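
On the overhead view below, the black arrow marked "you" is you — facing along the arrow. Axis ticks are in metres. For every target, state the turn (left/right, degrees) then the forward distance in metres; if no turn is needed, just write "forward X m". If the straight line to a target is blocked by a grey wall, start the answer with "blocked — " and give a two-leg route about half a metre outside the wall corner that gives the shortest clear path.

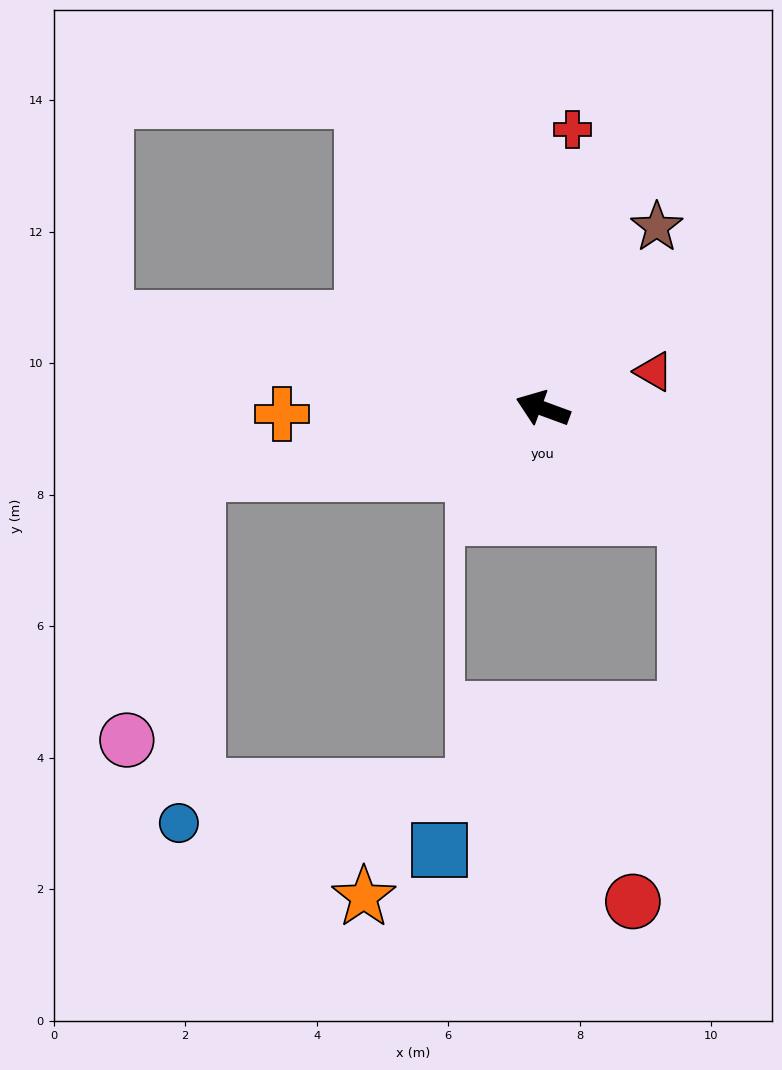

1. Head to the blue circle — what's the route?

blocked — turn left 31°, forward 5.4 m, then turn left 76°, forward 5.3 m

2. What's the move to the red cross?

turn right 76°, forward 4.3 m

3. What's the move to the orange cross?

turn left 21°, forward 4.0 m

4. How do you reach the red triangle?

turn right 141°, forward 1.8 m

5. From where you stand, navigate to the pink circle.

blocked — turn left 31°, forward 5.4 m, then turn left 64°, forward 4.2 m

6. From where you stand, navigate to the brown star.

turn right 102°, forward 3.3 m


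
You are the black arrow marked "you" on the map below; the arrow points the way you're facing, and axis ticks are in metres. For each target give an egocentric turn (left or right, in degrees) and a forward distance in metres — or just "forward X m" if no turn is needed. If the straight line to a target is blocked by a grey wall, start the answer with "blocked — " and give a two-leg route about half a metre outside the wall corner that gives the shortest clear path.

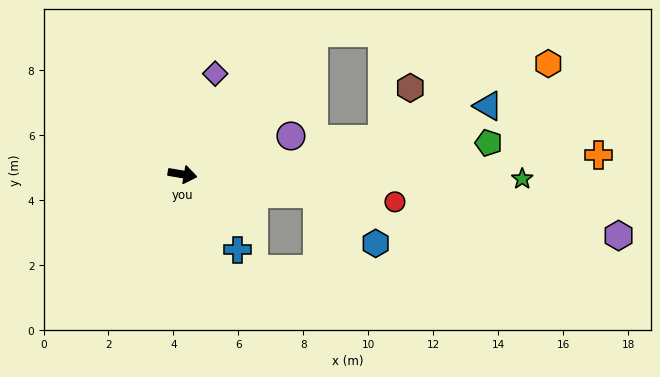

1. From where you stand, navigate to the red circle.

turn left 2°, forward 6.6 m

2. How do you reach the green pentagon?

turn left 16°, forward 9.5 m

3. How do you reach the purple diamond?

turn left 82°, forward 3.3 m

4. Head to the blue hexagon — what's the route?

blocked — forward 4.2 m, then turn right 30°, forward 2.4 m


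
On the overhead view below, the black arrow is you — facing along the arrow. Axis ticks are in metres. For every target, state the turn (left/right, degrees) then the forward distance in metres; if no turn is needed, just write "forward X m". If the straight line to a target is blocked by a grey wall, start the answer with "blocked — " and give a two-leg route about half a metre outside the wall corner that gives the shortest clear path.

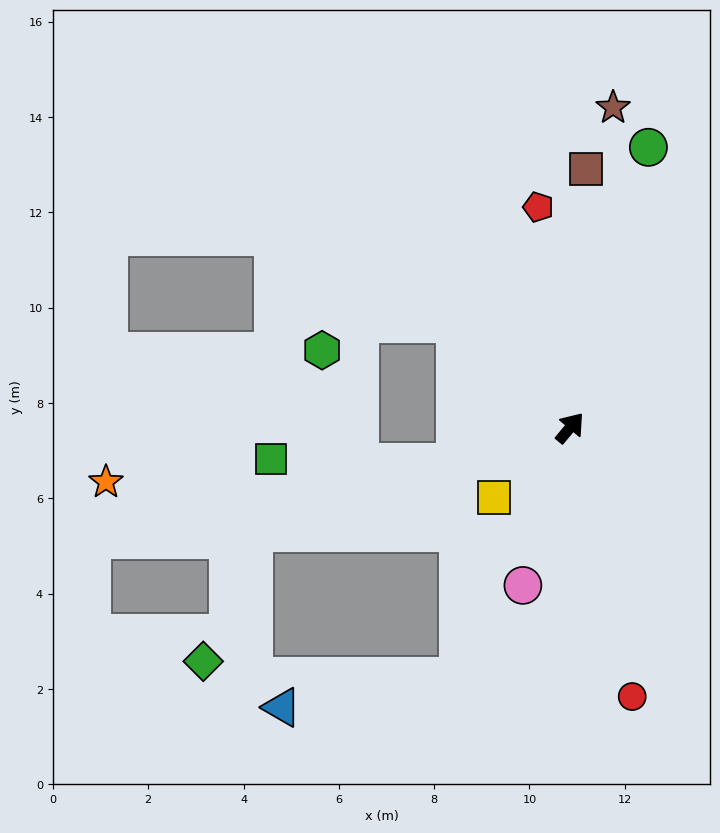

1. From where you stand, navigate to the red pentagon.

turn left 48°, forward 4.7 m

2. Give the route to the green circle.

turn left 24°, forward 6.1 m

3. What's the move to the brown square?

turn left 36°, forward 5.4 m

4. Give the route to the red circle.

turn right 127°, forward 5.8 m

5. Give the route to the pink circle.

turn right 157°, forward 3.5 m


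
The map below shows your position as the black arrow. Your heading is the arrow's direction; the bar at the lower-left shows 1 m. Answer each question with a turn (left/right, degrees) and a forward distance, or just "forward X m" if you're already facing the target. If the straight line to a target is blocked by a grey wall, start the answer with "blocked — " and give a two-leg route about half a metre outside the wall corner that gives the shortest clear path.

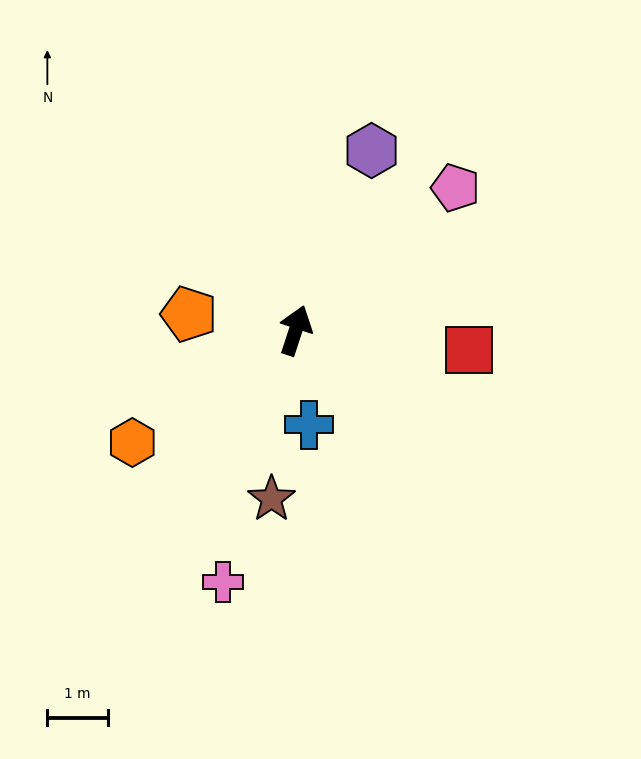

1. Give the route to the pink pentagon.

turn right 30°, forward 3.5 m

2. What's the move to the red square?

turn right 78°, forward 2.9 m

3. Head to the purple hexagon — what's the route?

turn right 5°, forward 3.2 m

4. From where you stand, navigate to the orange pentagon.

turn left 99°, forward 1.8 m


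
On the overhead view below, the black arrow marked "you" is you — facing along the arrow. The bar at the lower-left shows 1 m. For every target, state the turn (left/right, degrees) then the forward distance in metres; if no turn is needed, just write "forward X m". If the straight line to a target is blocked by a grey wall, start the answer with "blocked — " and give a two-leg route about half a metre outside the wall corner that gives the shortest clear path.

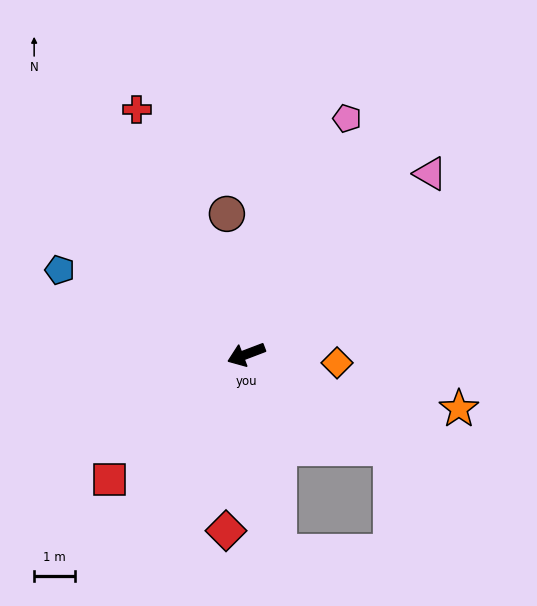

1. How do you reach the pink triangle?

turn right 156°, forward 6.2 m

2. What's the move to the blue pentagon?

turn right 45°, forward 5.0 m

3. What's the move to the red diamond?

turn left 63°, forward 4.3 m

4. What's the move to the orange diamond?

turn left 154°, forward 2.2 m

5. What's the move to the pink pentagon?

turn right 134°, forward 6.2 m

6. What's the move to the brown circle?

turn right 103°, forward 3.4 m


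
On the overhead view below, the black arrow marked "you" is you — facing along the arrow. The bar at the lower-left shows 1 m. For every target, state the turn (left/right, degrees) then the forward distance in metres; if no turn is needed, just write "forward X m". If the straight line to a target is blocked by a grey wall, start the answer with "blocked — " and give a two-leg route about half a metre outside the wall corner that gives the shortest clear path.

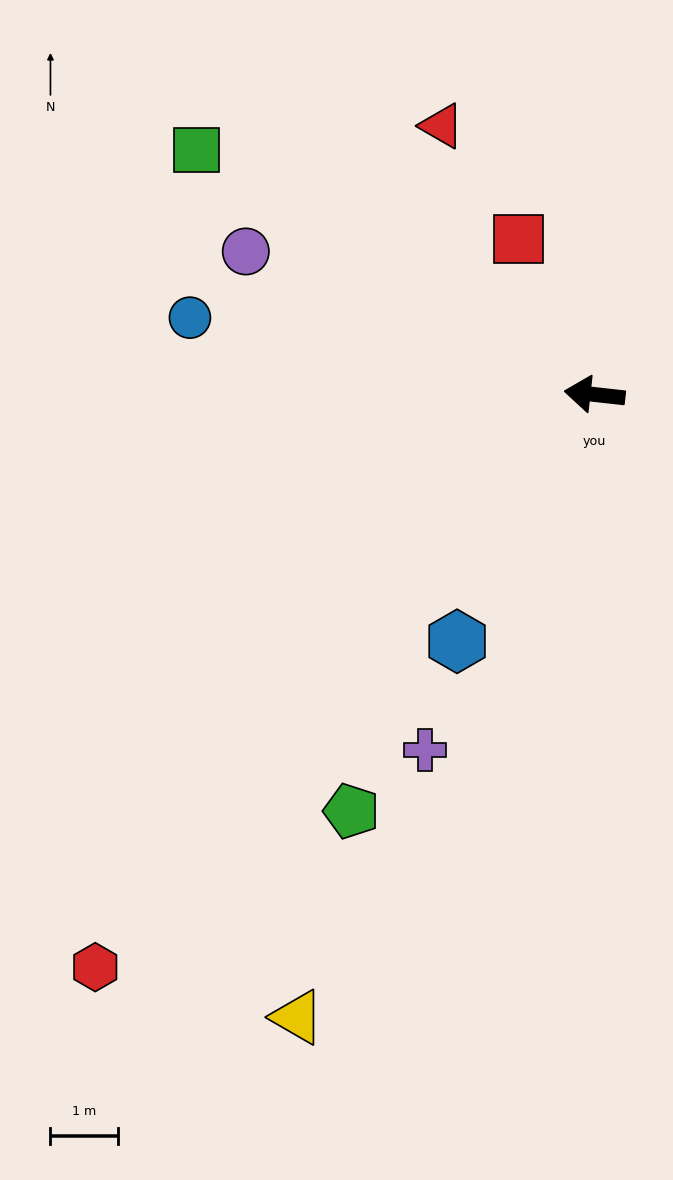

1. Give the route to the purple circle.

turn right 16°, forward 5.6 m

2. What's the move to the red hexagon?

turn left 55°, forward 11.3 m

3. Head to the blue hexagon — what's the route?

turn left 67°, forward 4.2 m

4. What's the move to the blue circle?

turn right 4°, forward 6.1 m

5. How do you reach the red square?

turn right 58°, forward 2.6 m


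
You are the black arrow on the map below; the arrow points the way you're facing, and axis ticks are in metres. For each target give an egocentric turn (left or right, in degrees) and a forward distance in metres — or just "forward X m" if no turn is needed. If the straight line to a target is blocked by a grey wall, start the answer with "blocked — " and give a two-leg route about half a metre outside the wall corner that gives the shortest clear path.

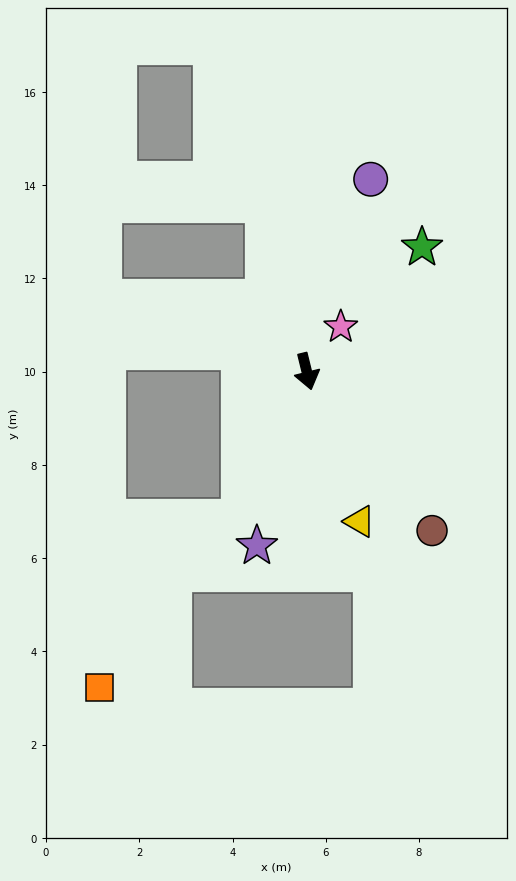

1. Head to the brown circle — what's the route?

turn left 24°, forward 4.3 m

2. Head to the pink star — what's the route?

turn left 129°, forward 1.2 m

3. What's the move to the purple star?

turn right 30°, forward 3.9 m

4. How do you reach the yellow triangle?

turn left 6°, forward 3.4 m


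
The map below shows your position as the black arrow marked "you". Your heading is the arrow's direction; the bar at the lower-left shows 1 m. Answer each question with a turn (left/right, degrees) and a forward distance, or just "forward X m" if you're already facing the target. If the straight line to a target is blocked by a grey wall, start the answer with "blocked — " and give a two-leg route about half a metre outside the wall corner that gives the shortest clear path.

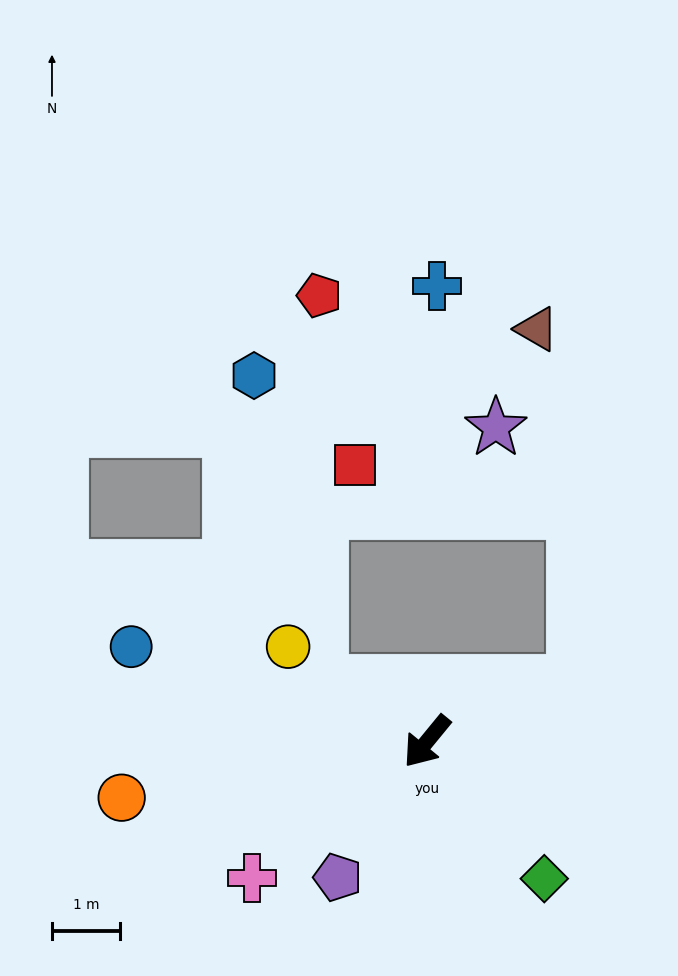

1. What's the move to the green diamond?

turn left 80°, forward 2.6 m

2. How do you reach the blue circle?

turn right 68°, forward 4.5 m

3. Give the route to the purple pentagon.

turn left 6°, forward 2.4 m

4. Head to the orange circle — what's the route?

turn right 40°, forward 4.5 m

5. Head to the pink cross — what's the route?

turn right 13°, forward 3.2 m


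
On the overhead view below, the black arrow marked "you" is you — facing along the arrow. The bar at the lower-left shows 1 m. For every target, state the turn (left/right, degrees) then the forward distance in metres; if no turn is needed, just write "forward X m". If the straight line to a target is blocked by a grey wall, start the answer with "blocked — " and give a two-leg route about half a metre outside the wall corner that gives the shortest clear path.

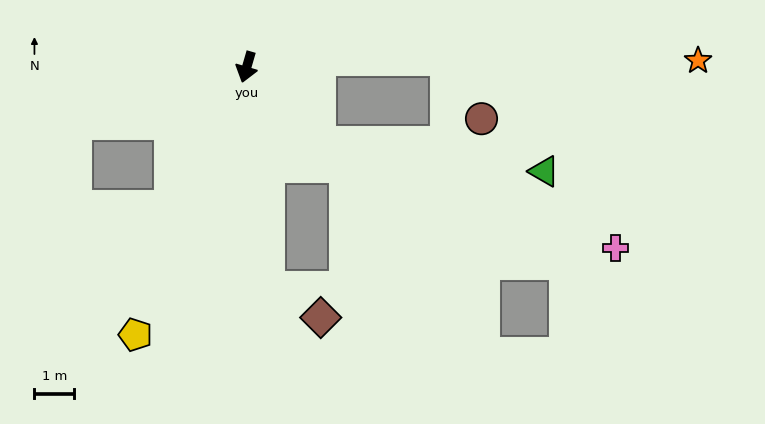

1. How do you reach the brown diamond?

blocked — turn left 22°, forward 5.6 m, then turn left 55°, forward 1.5 m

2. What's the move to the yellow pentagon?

turn right 6°, forward 7.3 m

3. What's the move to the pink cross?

blocked — turn left 60°, forward 2.6 m, then turn left 27°, forward 7.9 m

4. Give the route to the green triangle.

blocked — turn left 60°, forward 2.6 m, then turn left 39°, forward 5.7 m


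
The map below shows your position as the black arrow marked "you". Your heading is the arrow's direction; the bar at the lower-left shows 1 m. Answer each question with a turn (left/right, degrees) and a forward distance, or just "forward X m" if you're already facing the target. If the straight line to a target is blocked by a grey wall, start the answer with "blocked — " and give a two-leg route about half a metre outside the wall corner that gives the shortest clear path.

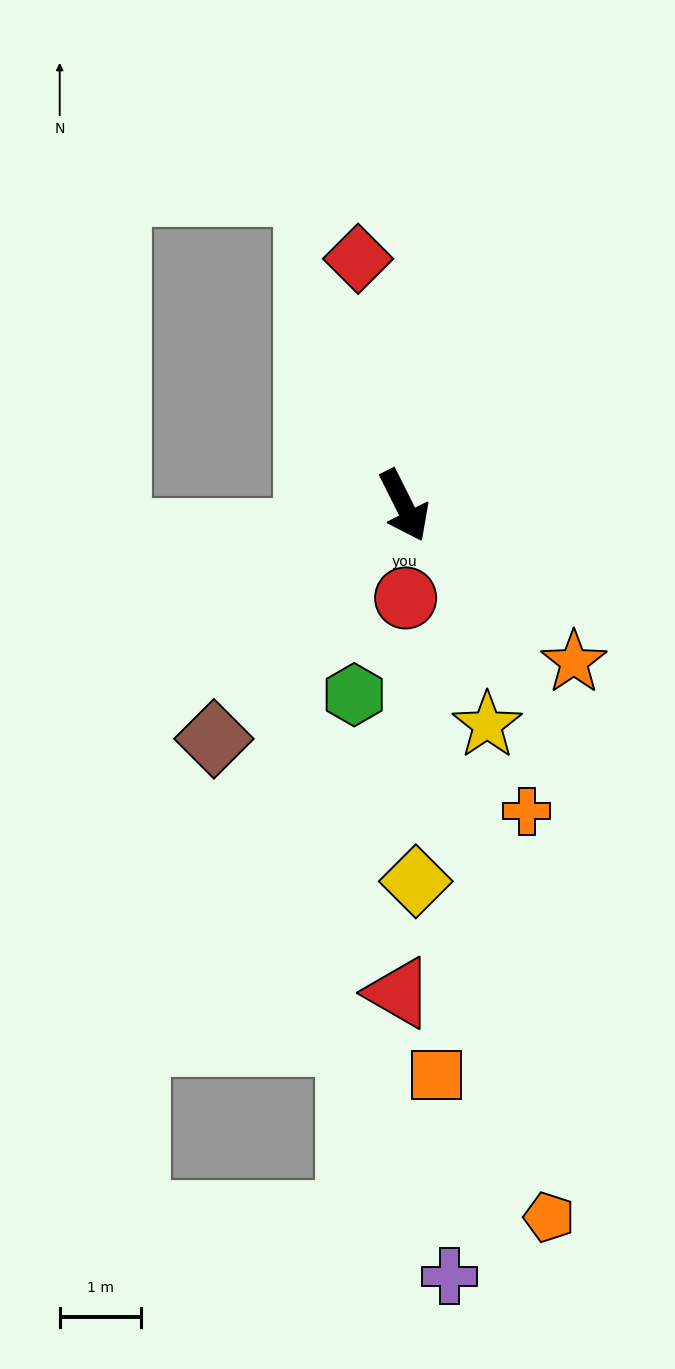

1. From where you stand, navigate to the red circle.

turn right 26°, forward 1.1 m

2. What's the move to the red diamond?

turn left 164°, forward 3.1 m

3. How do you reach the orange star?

turn left 21°, forward 2.9 m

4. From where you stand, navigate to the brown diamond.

turn right 66°, forward 3.7 m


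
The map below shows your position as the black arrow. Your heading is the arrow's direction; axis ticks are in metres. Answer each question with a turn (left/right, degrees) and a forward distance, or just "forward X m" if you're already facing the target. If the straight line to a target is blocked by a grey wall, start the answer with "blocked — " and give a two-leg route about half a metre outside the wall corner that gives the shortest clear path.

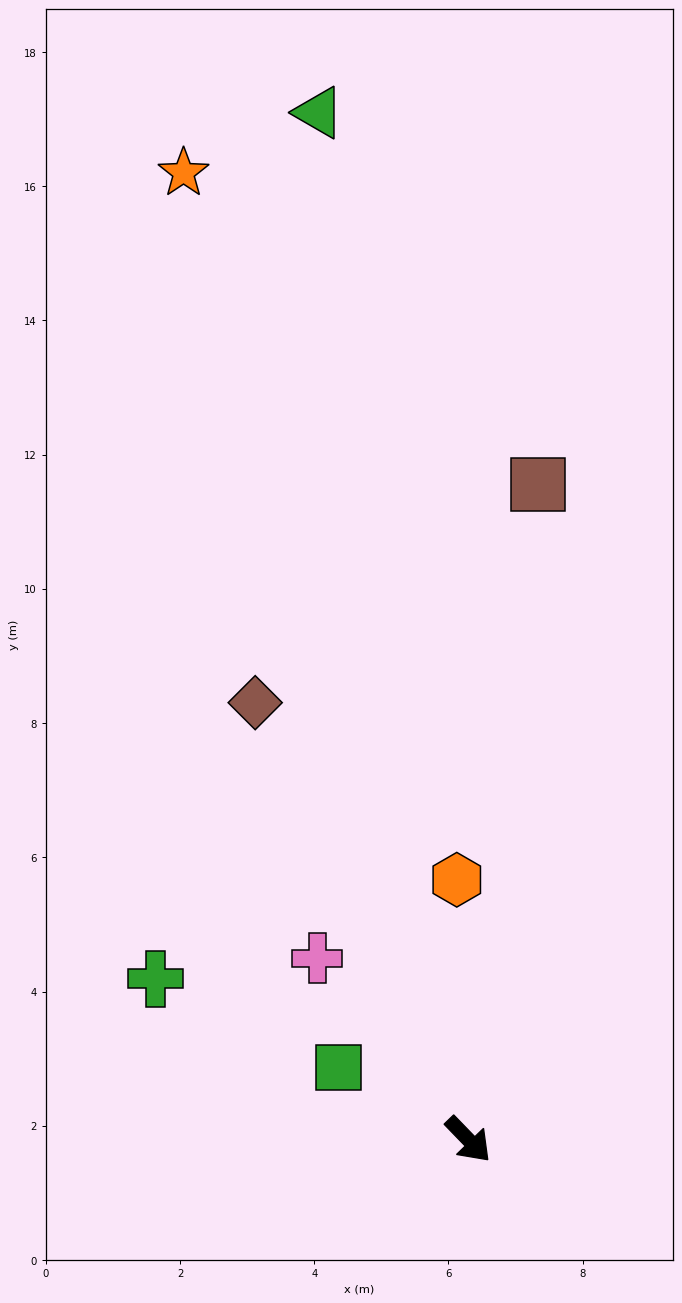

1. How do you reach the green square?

turn right 163°, forward 2.2 m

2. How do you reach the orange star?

turn left 152°, forward 15.0 m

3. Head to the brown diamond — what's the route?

turn left 162°, forward 7.2 m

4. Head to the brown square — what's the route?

turn left 130°, forward 9.8 m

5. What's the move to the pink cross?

turn left 176°, forward 3.5 m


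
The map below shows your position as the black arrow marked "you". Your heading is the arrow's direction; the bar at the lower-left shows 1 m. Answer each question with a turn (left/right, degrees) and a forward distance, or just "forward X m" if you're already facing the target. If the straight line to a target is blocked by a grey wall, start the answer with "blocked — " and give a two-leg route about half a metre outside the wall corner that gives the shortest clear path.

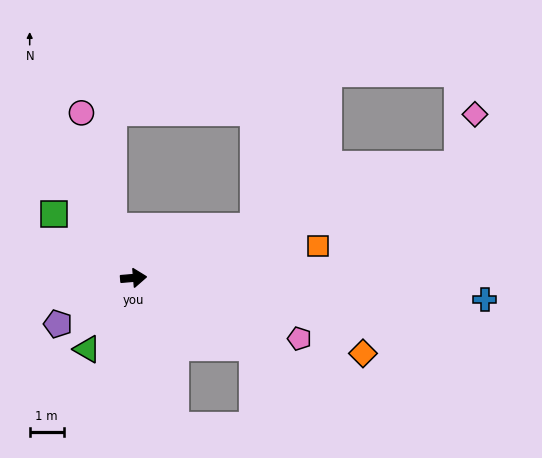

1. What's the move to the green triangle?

turn right 128°, forward 2.5 m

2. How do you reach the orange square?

turn left 5°, forward 5.5 m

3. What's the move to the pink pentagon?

turn right 25°, forward 5.2 m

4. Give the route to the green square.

turn left 136°, forward 3.0 m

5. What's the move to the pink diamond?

blocked — turn left 14°, forward 10.1 m, then turn left 53°, forward 1.6 m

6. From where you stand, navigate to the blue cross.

turn right 8°, forward 10.3 m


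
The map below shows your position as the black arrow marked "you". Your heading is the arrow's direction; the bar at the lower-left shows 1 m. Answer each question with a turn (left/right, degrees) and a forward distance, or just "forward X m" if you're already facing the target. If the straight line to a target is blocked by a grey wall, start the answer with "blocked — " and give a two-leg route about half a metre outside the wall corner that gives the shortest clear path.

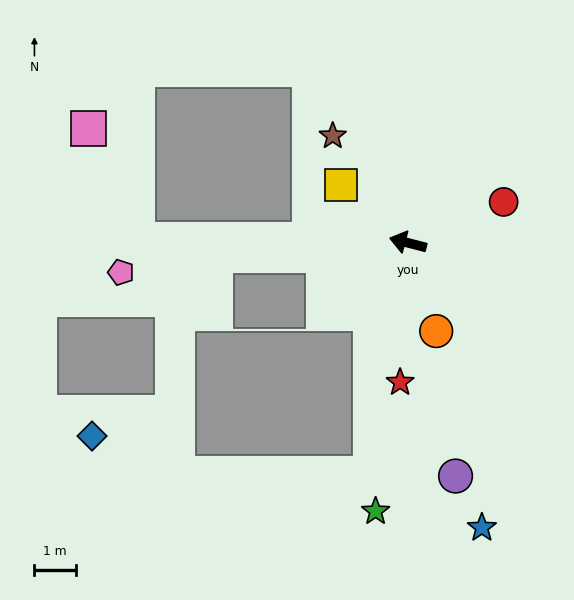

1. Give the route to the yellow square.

turn right 26°, forward 2.2 m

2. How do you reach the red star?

turn left 101°, forward 3.4 m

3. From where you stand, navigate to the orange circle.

turn left 122°, forward 2.3 m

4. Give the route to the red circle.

turn right 142°, forward 2.5 m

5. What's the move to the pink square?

blocked — turn left 14°, forward 6.6 m, then turn right 66°, forward 2.9 m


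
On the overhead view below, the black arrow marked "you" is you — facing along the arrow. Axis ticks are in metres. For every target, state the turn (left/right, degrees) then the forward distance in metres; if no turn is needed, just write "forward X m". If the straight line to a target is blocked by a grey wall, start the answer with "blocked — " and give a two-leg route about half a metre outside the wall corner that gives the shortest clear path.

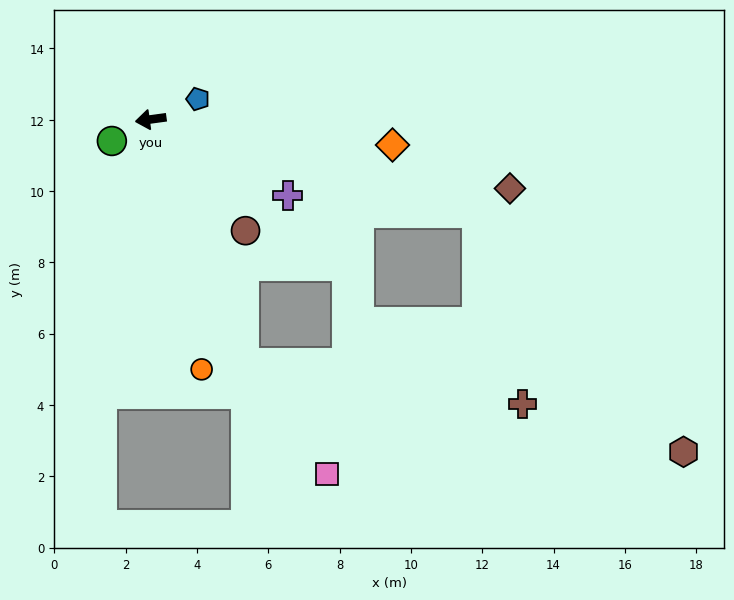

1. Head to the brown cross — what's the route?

blocked — turn left 156°, forward 9.5 m, then turn right 60°, forward 5.5 m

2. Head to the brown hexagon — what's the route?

blocked — turn left 156°, forward 9.5 m, then turn right 33°, forward 8.8 m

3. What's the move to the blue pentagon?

turn right 164°, forward 1.4 m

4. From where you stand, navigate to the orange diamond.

turn left 166°, forward 6.8 m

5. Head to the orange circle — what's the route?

turn left 94°, forward 7.2 m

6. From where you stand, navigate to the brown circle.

turn left 123°, forward 4.1 m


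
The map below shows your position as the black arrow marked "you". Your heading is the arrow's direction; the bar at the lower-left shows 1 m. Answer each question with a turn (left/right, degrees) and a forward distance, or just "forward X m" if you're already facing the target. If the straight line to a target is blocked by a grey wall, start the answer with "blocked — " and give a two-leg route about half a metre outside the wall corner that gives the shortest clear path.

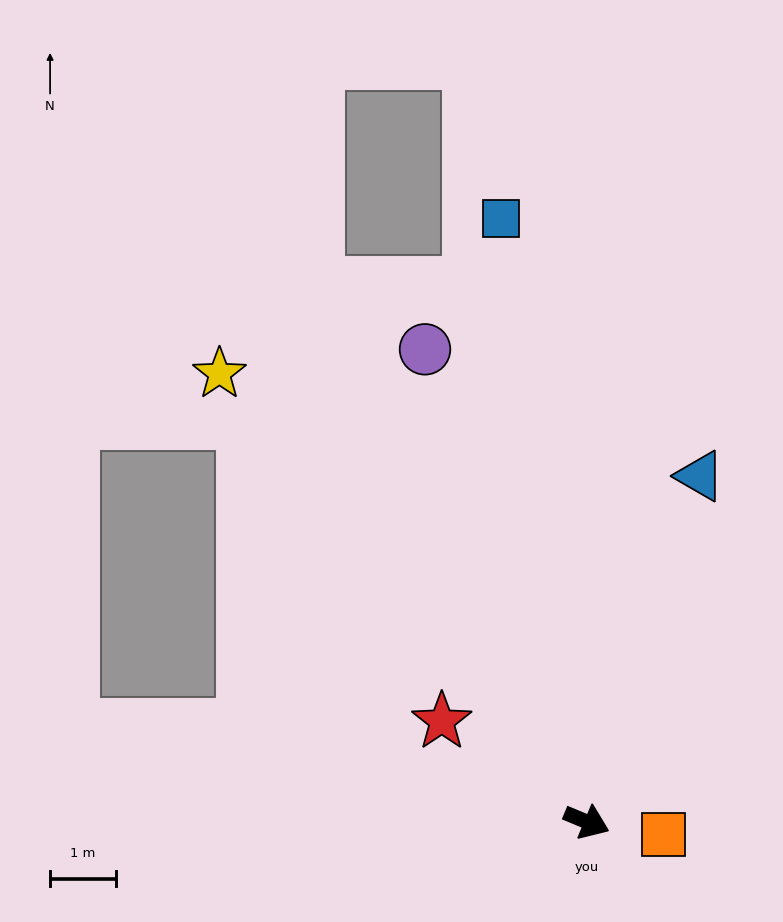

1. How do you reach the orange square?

turn left 13°, forward 1.2 m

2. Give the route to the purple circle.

turn left 131°, forward 7.6 m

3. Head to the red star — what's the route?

turn left 168°, forward 2.7 m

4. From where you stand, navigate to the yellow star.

turn left 152°, forward 8.8 m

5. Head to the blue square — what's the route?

turn left 121°, forward 9.2 m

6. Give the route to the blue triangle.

turn left 94°, forward 5.5 m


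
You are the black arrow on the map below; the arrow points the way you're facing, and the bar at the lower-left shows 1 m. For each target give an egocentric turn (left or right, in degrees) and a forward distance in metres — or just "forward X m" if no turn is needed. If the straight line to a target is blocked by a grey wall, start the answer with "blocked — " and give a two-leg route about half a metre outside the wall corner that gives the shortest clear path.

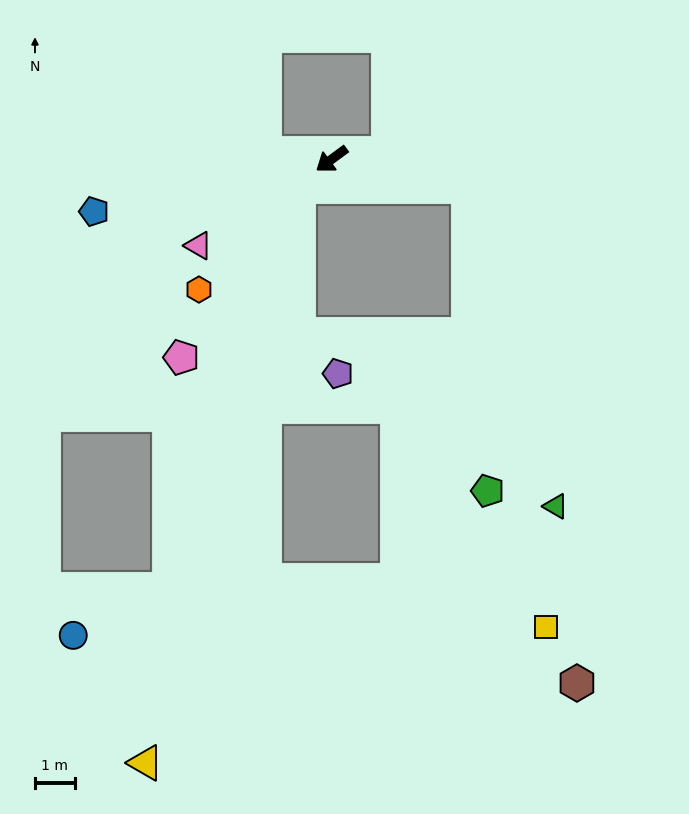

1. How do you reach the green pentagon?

blocked — turn left 132°, forward 3.5 m, then turn right 75°, forward 7.7 m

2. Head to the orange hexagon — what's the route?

turn left 8°, forward 4.7 m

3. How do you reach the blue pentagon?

turn right 24°, forward 6.1 m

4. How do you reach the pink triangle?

turn right 3°, forward 4.0 m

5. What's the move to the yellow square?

blocked — turn left 132°, forward 3.5 m, then turn right 68°, forward 11.3 m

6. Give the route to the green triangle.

blocked — turn left 132°, forward 3.5 m, then turn right 63°, forward 8.3 m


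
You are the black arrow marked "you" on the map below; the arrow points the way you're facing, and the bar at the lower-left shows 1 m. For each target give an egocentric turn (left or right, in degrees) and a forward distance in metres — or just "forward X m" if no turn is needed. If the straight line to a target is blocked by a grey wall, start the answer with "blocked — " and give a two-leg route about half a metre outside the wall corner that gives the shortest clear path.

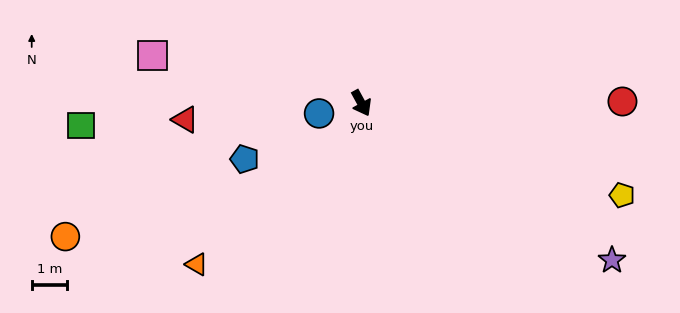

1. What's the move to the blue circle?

turn right 105°, forward 1.2 m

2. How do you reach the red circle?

turn left 62°, forward 7.4 m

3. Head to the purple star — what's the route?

turn left 29°, forward 8.4 m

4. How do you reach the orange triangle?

turn right 74°, forward 6.5 m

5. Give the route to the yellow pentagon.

turn left 42°, forward 7.8 m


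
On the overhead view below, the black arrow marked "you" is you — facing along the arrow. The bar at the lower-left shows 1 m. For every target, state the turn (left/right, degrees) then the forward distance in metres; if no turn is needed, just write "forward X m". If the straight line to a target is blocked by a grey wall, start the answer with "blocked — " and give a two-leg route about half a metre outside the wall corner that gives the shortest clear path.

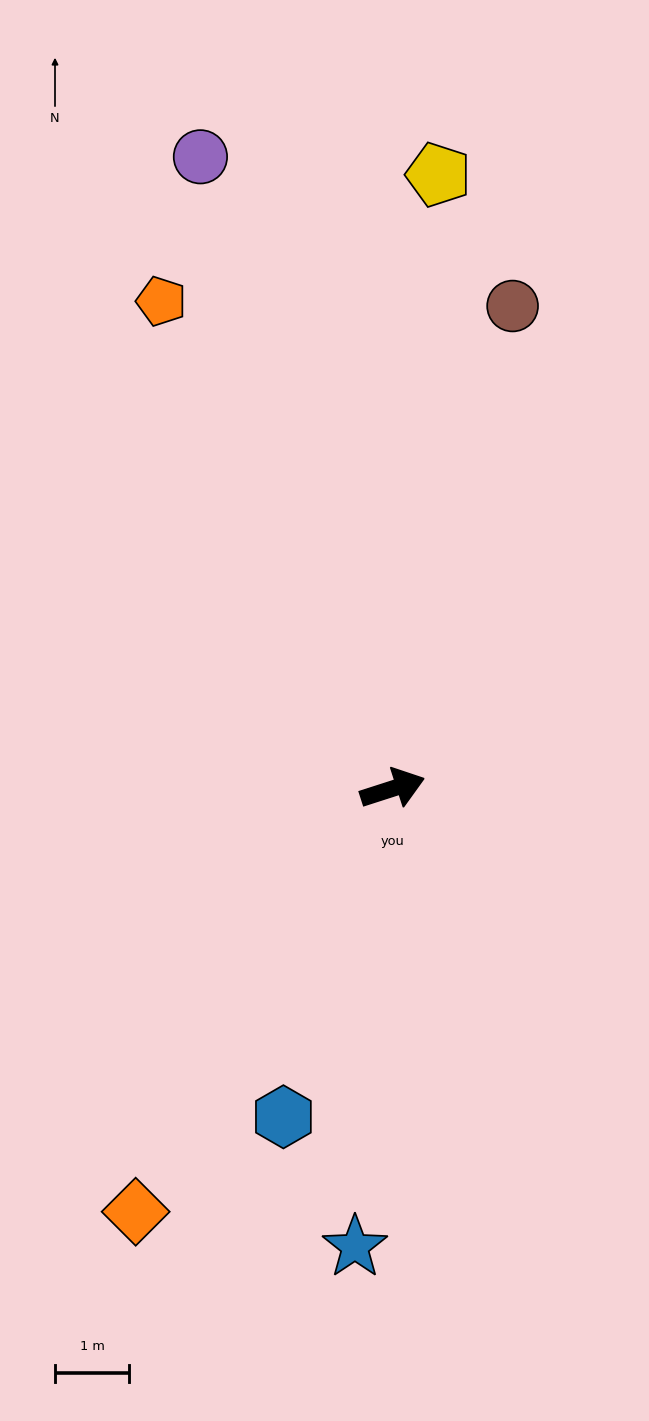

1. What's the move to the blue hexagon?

turn right 126°, forward 4.6 m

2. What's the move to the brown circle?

turn left 58°, forward 6.7 m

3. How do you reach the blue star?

turn right 113°, forward 6.2 m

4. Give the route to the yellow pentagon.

turn left 68°, forward 8.3 m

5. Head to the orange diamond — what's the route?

turn right 139°, forward 6.6 m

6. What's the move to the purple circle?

turn left 89°, forward 8.9 m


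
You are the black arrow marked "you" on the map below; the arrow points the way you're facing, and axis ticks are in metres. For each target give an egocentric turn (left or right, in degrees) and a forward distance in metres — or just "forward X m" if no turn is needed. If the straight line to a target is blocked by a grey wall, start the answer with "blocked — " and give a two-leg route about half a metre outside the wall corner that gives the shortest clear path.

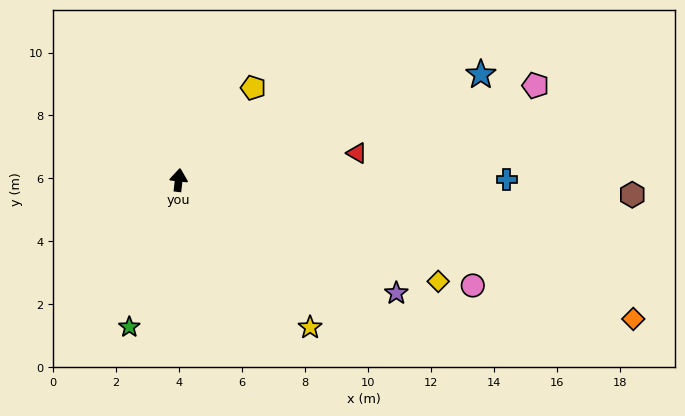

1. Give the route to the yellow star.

turn right 132°, forward 6.3 m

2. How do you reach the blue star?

turn right 64°, forward 10.2 m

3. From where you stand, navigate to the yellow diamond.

turn right 105°, forward 8.9 m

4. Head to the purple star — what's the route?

turn right 111°, forward 7.8 m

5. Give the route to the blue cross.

turn right 83°, forward 10.4 m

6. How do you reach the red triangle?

turn right 75°, forward 5.7 m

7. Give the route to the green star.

turn left 168°, forward 4.9 m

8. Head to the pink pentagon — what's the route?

turn right 69°, forward 11.7 m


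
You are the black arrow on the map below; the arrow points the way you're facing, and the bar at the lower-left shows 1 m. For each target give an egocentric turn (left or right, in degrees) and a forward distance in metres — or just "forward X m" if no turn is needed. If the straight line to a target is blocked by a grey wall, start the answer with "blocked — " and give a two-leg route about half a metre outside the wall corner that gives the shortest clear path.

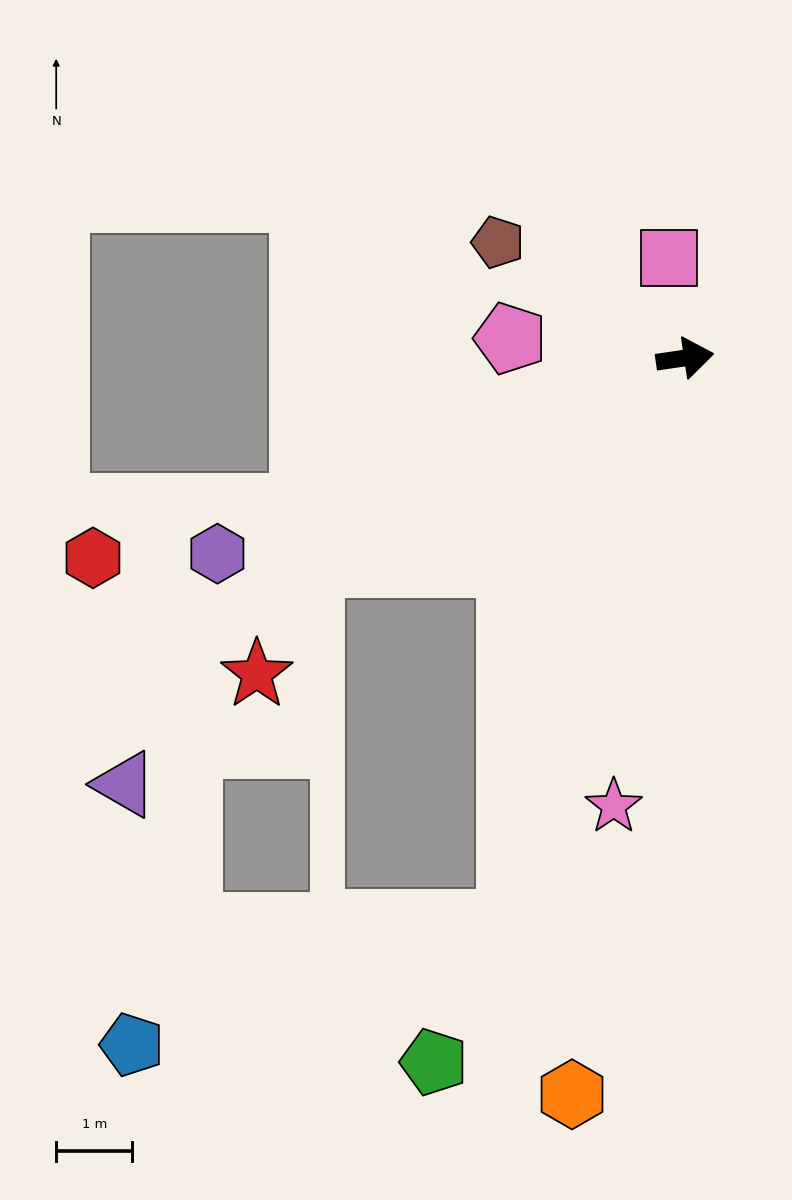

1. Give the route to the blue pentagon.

blocked — turn right 116°, forward 7.8 m, then turn right 54°, forward 5.2 m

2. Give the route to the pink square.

turn left 91°, forward 1.3 m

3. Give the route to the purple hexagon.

turn right 166°, forward 6.7 m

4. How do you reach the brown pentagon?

turn left 140°, forward 2.9 m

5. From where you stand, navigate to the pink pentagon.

turn left 165°, forward 2.3 m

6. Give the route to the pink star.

turn right 107°, forward 6.0 m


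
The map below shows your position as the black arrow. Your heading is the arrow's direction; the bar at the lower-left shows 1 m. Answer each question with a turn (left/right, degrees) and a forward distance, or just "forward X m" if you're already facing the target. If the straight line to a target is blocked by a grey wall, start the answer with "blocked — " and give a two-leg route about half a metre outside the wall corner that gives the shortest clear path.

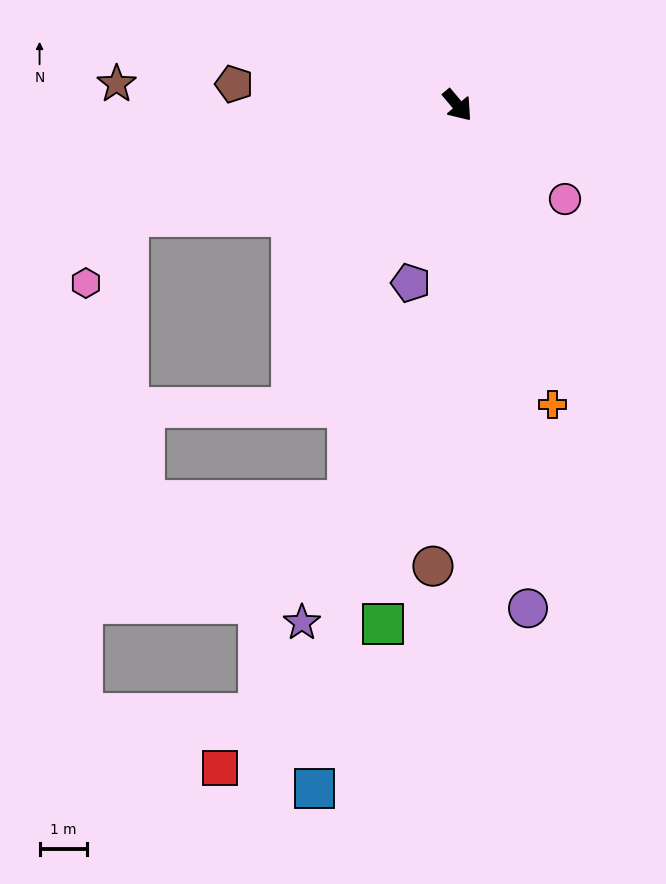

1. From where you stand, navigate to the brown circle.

turn right 43°, forward 9.7 m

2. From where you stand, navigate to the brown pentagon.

turn right 135°, forward 4.7 m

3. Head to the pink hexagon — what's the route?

blocked — turn right 111°, forward 7.3 m, then turn left 38°, forward 1.6 m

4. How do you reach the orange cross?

turn right 22°, forward 6.6 m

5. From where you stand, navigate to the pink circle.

turn left 9°, forward 3.0 m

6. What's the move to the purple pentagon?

turn right 55°, forward 3.9 m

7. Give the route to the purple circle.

turn right 32°, forward 10.7 m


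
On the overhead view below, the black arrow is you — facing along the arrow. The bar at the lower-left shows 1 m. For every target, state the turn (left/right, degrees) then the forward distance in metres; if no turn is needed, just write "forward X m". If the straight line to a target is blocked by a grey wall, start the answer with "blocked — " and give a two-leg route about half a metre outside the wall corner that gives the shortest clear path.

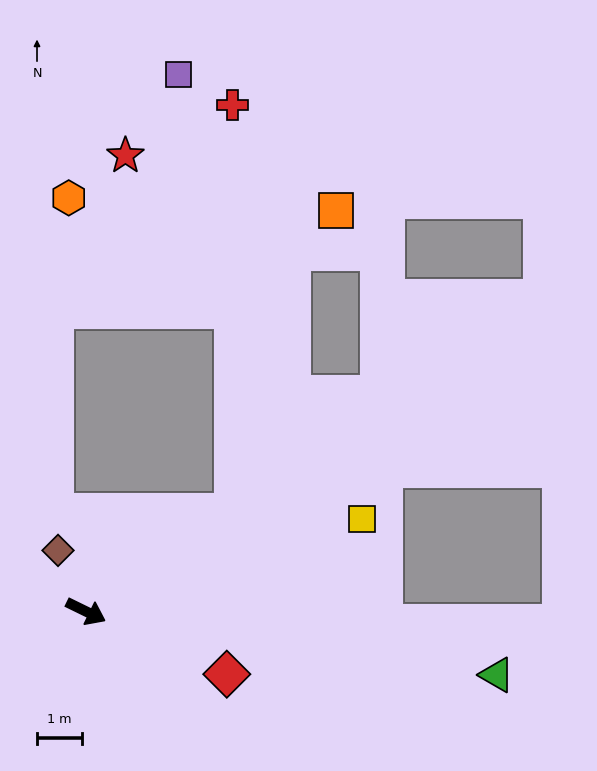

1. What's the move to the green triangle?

turn left 17°, forward 9.3 m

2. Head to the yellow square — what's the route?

turn left 44°, forward 6.5 m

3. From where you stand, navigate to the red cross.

blocked — turn left 60°, forward 4.0 m, then turn left 56°, forward 9.1 m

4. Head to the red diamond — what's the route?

turn left 2°, forward 3.4 m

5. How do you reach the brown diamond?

turn left 141°, forward 1.5 m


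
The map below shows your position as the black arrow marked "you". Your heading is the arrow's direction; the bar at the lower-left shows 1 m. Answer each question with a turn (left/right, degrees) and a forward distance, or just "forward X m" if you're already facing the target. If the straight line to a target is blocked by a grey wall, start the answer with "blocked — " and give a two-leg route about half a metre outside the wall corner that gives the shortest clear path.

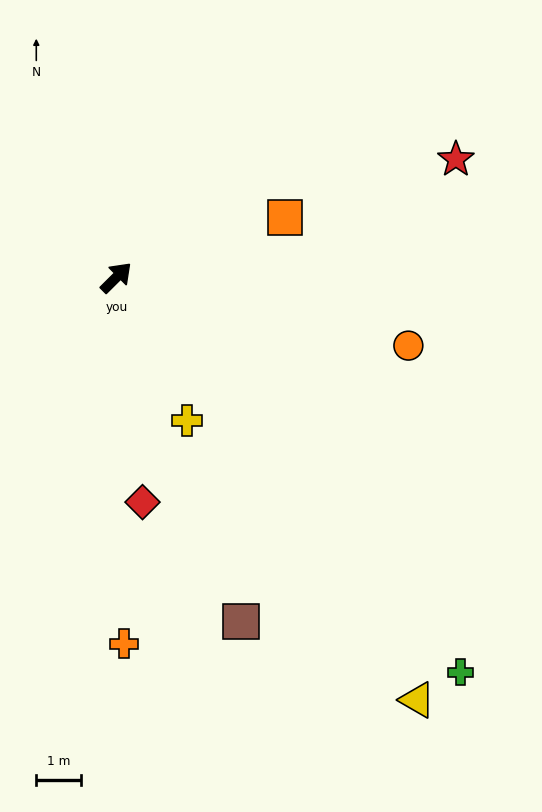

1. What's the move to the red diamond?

turn right 128°, forward 5.1 m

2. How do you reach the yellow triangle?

turn right 99°, forward 11.7 m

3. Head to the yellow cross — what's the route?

turn right 108°, forward 3.6 m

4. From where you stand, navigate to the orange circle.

turn right 58°, forward 6.8 m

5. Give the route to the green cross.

turn right 94°, forward 11.8 m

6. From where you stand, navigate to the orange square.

turn right 25°, forward 4.0 m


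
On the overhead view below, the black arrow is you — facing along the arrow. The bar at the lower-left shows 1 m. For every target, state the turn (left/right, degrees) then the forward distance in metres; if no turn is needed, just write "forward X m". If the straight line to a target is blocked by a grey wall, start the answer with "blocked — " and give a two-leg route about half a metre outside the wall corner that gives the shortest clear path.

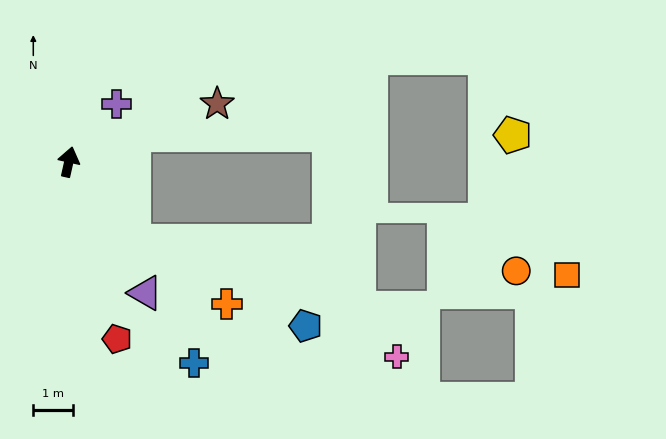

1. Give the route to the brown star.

turn right 56°, forward 4.0 m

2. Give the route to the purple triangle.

turn right 137°, forward 3.8 m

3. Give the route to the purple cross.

turn right 27°, forward 1.9 m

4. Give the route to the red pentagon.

turn right 152°, forward 4.6 m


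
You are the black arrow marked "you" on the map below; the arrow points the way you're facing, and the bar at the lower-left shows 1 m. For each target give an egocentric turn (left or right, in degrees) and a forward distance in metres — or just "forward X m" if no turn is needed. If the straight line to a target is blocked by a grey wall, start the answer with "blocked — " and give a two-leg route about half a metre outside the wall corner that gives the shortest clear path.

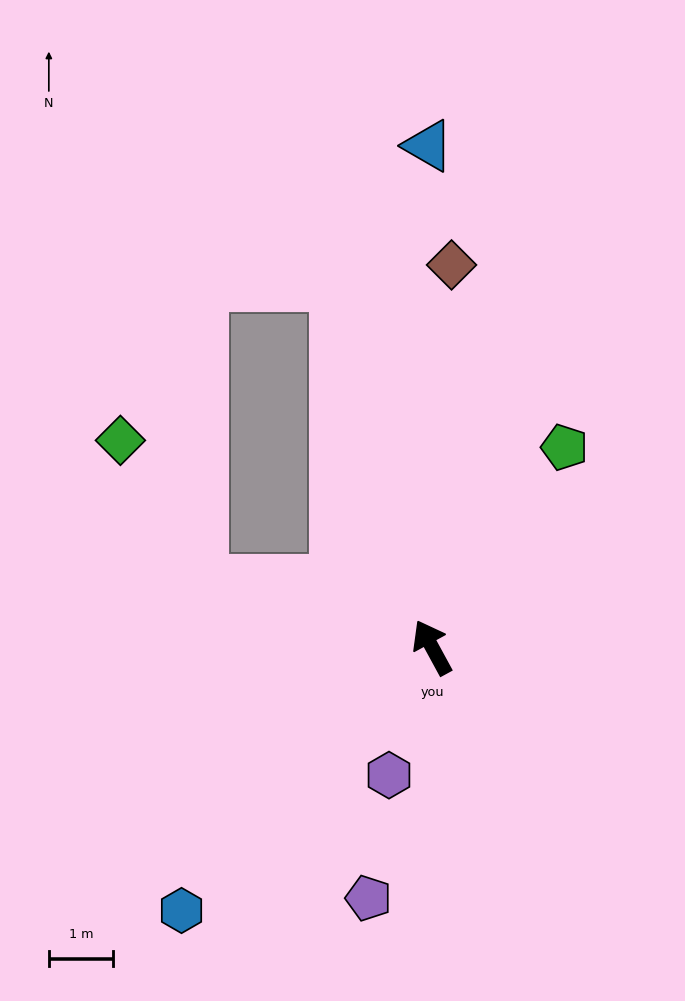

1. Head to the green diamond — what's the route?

blocked — turn left 46°, forward 3.7 m, then turn right 45°, forward 2.5 m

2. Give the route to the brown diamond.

turn right 31°, forward 5.9 m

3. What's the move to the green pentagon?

turn right 62°, forward 3.7 m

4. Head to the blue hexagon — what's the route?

turn left 108°, forward 5.6 m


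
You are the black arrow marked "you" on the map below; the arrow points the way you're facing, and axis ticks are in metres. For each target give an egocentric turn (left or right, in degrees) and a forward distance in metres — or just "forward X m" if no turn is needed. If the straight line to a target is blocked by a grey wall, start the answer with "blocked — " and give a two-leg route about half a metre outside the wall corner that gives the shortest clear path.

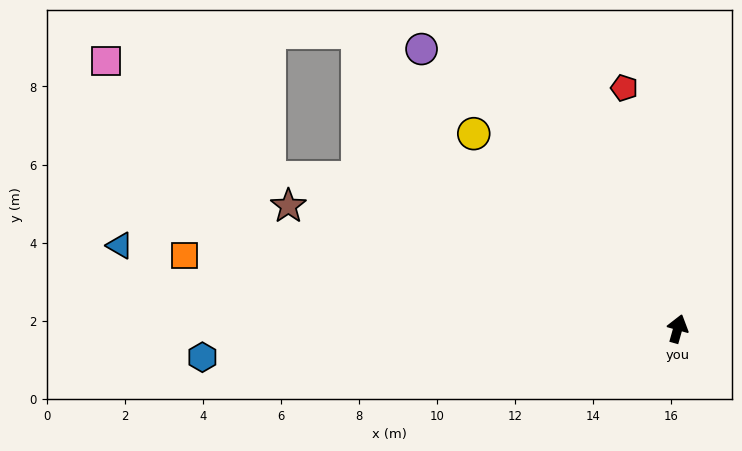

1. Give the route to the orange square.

turn left 97°, forward 12.8 m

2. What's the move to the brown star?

turn left 88°, forward 10.5 m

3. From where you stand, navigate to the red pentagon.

turn left 28°, forward 6.3 m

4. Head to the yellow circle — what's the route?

turn left 62°, forward 7.2 m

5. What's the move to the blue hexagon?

turn left 109°, forward 12.2 m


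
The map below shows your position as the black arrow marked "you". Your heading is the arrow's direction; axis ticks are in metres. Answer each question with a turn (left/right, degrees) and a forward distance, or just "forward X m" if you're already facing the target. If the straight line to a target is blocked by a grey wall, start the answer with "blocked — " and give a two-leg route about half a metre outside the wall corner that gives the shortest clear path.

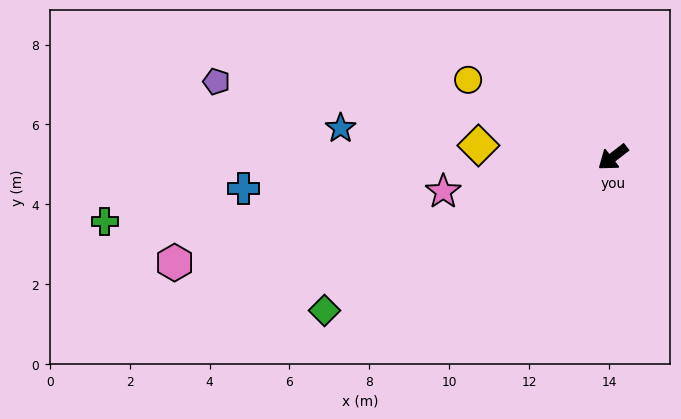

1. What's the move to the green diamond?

turn right 10°, forward 8.2 m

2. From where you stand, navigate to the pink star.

turn right 26°, forward 4.3 m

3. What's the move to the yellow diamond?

turn right 43°, forward 3.4 m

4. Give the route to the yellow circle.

turn right 66°, forward 4.1 m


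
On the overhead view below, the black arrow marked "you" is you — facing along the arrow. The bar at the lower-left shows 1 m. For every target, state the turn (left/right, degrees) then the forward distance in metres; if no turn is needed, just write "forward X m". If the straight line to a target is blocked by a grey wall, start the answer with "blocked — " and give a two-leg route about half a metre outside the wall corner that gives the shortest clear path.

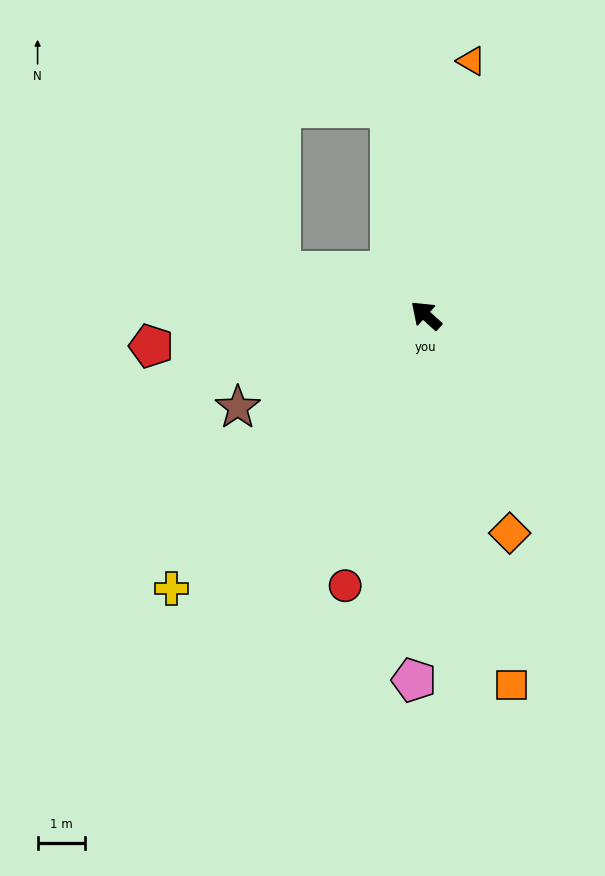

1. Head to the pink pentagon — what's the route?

turn left 130°, forward 7.8 m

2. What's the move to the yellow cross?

turn left 89°, forward 8.0 m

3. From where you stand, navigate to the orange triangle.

turn right 58°, forward 5.5 m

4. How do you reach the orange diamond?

turn left 153°, forward 5.0 m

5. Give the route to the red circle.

turn left 115°, forward 6.0 m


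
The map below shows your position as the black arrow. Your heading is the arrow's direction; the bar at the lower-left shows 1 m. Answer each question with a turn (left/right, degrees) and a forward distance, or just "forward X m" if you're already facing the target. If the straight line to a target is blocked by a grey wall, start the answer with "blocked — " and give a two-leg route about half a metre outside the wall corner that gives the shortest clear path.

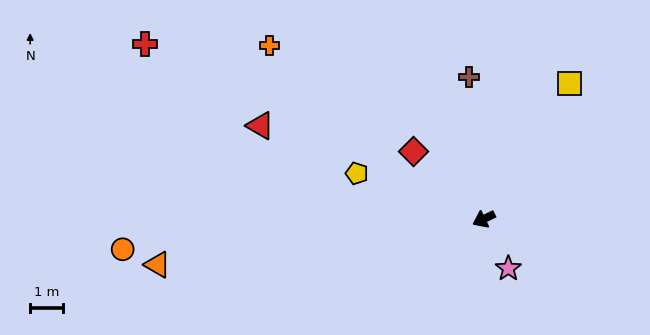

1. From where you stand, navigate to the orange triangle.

turn right 18°, forward 10.0 m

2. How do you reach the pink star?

turn left 91°, forward 1.7 m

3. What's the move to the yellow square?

turn right 148°, forward 4.9 m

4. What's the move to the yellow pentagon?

turn right 46°, forward 4.1 m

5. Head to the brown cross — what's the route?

turn right 110°, forward 4.4 m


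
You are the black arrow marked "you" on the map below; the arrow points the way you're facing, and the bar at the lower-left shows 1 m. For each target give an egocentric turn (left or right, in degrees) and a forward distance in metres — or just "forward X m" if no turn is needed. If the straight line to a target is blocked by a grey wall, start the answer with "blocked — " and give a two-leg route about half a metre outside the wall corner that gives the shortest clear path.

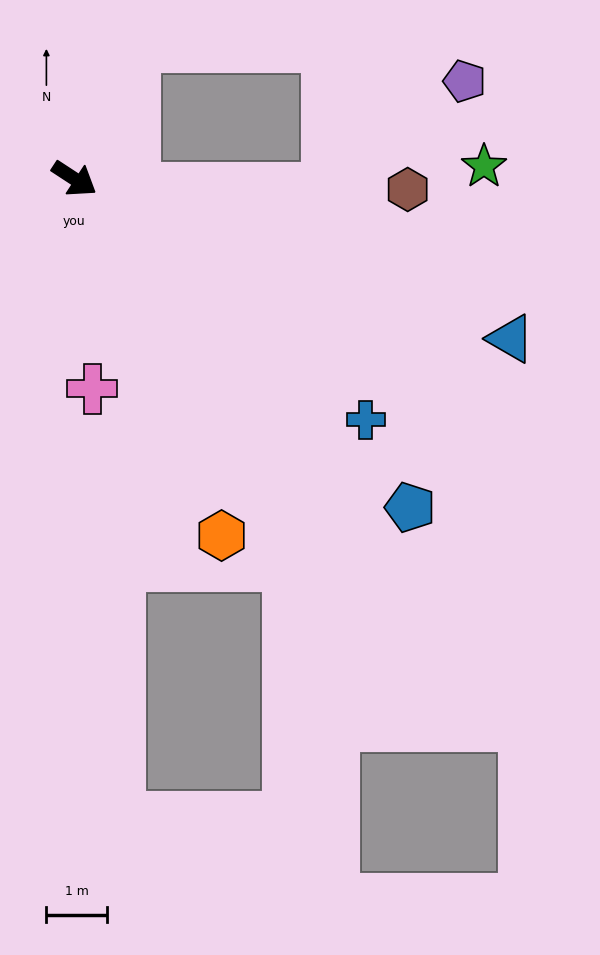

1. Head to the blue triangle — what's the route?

turn left 13°, forward 7.6 m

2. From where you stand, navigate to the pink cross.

turn right 52°, forward 3.5 m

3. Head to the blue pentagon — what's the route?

turn right 11°, forward 7.7 m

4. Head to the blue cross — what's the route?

turn right 6°, forward 6.2 m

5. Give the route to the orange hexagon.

turn right 34°, forward 6.4 m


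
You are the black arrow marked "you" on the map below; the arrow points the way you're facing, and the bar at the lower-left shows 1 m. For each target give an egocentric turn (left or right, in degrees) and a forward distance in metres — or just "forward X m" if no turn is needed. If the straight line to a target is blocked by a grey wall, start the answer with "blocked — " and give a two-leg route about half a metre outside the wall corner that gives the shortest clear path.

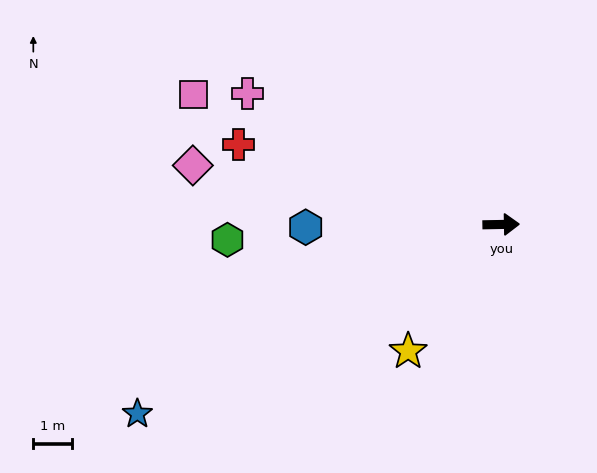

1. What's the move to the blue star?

turn right 154°, forward 10.7 m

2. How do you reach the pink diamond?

turn left 168°, forward 8.2 m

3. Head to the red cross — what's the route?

turn left 162°, forward 7.2 m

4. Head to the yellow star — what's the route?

turn right 127°, forward 4.1 m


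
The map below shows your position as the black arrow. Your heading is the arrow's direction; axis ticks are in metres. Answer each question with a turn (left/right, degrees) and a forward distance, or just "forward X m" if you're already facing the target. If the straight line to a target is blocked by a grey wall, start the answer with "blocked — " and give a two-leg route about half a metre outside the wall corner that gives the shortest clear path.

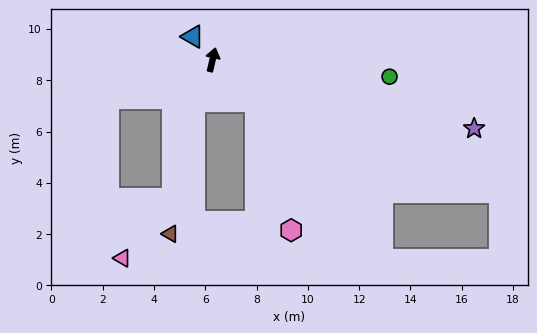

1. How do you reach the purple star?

turn right 92°, forward 10.5 m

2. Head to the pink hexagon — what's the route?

blocked — turn right 121°, forward 2.3 m, then turn right 30°, forward 5.2 m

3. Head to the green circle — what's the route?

turn right 82°, forward 6.9 m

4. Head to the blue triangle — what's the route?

turn left 54°, forward 1.2 m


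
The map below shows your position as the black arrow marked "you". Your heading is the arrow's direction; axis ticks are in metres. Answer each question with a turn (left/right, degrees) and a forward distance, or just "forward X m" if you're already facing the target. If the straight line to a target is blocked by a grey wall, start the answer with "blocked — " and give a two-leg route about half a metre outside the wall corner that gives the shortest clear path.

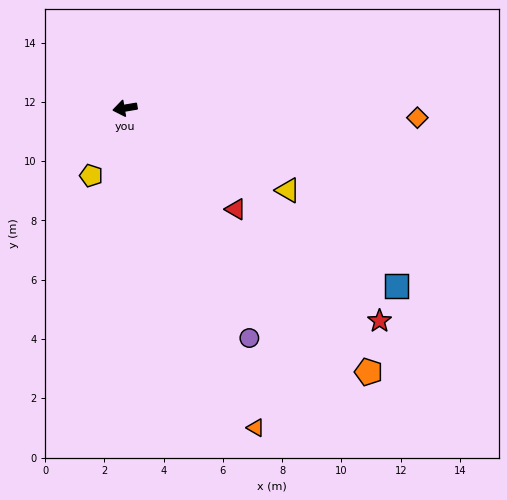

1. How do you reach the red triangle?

turn left 128°, forward 5.1 m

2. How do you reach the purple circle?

turn left 109°, forward 8.8 m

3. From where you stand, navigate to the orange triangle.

turn left 103°, forward 11.7 m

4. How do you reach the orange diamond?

turn left 168°, forward 9.9 m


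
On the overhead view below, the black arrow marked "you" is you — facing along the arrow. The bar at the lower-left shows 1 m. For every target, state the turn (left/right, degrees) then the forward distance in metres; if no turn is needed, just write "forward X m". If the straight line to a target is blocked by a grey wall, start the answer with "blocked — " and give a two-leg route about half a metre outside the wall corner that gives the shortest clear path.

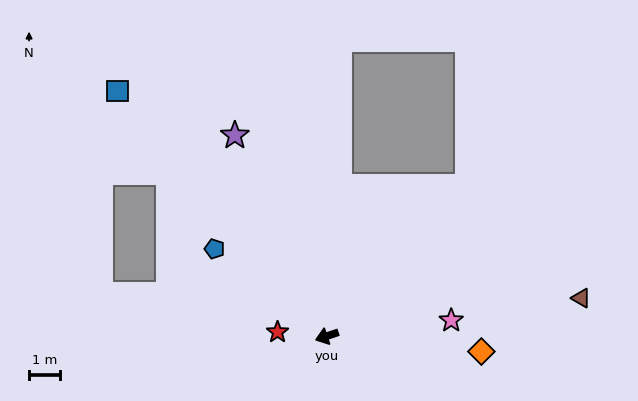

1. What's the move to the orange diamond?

turn left 156°, forward 5.0 m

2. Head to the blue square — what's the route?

turn right 68°, forward 10.4 m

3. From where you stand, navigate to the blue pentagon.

turn right 56°, forward 4.6 m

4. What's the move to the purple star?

turn right 84°, forward 7.1 m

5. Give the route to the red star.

turn right 23°, forward 1.6 m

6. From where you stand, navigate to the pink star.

turn left 169°, forward 4.1 m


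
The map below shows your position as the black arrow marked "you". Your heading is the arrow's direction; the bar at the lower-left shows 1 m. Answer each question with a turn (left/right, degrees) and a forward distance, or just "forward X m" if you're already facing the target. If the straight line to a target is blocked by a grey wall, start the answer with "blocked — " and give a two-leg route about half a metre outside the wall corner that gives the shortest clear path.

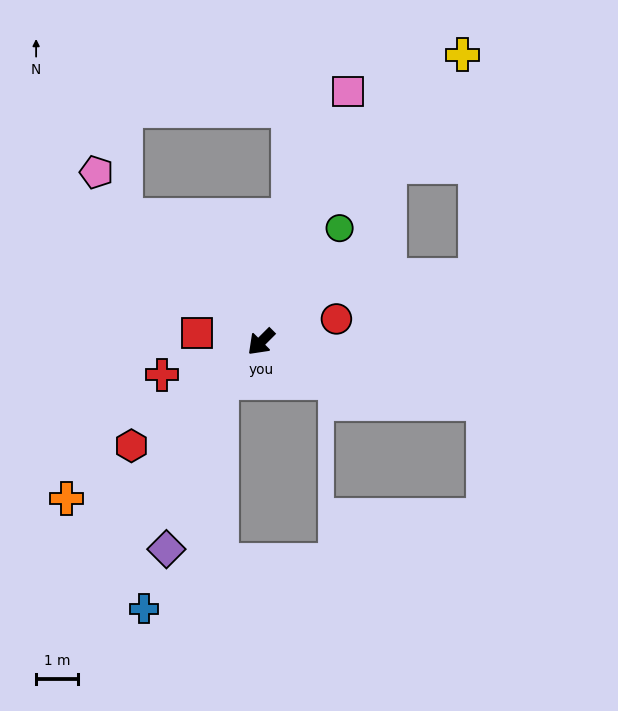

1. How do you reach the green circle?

turn right 170°, forward 3.3 m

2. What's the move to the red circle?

turn left 152°, forward 1.9 m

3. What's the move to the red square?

turn right 53°, forward 1.5 m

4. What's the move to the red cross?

turn right 27°, forward 2.5 m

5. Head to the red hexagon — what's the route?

turn right 6°, forward 4.0 m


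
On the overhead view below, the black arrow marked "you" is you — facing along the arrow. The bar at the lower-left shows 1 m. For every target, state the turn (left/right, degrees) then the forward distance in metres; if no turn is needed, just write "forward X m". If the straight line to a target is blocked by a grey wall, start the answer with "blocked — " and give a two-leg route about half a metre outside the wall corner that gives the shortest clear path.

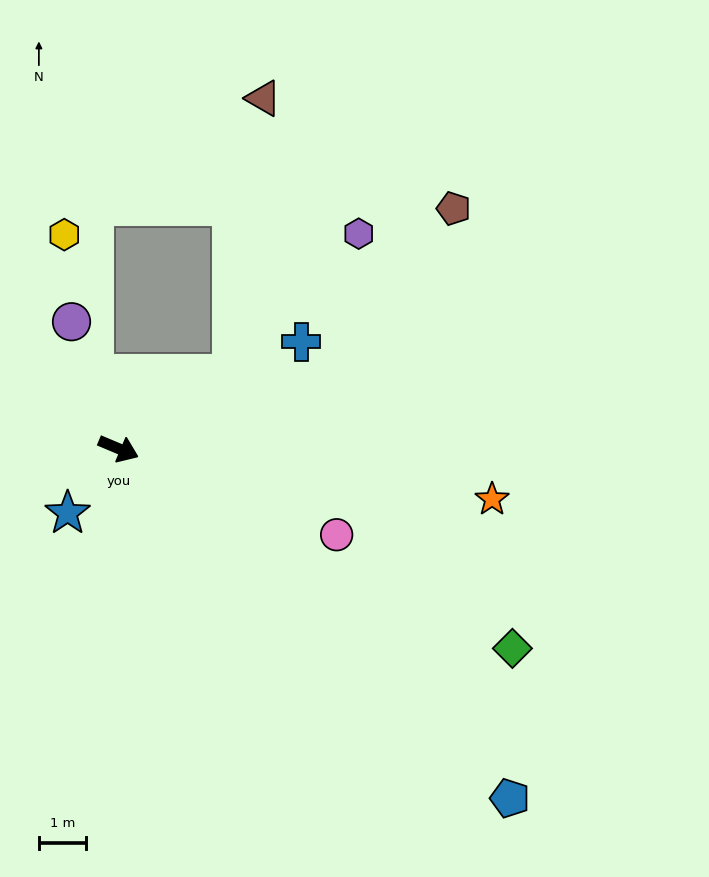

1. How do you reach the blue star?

turn right 105°, forward 1.7 m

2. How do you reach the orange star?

turn left 15°, forward 8.0 m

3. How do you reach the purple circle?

turn left 133°, forward 2.9 m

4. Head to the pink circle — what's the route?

forward 5.0 m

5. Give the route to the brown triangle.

blocked — turn left 56°, forward 2.9 m, then turn left 50°, forward 5.9 m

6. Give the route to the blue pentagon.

turn right 19°, forward 11.1 m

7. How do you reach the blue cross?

turn left 53°, forward 4.5 m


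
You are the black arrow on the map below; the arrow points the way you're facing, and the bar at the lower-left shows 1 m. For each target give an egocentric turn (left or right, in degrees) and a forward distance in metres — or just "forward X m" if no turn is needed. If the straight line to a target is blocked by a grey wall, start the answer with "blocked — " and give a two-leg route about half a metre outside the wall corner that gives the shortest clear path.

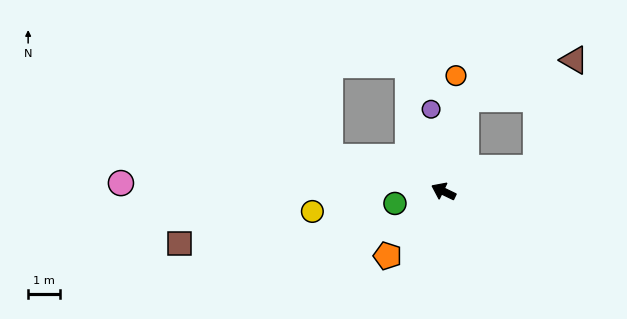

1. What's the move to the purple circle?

turn right 56°, forward 2.6 m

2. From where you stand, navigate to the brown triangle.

blocked — turn right 140°, forward 3.0 m, then turn left 56°, forward 3.6 m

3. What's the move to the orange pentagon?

turn left 75°, forward 2.7 m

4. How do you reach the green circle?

turn left 40°, forward 1.6 m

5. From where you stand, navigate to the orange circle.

turn right 70°, forward 3.7 m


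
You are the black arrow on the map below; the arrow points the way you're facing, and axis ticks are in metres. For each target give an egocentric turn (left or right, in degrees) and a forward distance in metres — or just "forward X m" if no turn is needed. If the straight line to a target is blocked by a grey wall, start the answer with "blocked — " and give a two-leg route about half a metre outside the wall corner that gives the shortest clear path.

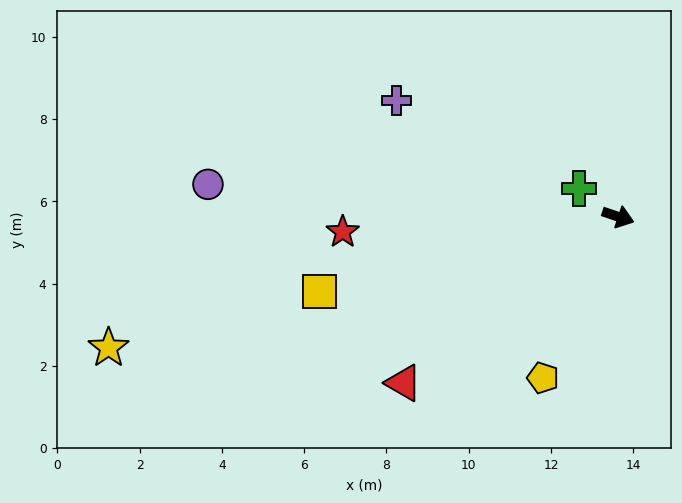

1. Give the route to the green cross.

turn left 163°, forward 1.2 m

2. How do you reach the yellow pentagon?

turn right 96°, forward 4.3 m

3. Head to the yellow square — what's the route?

turn right 147°, forward 7.5 m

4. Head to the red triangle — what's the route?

turn right 124°, forward 6.6 m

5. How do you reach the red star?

turn right 158°, forward 6.7 m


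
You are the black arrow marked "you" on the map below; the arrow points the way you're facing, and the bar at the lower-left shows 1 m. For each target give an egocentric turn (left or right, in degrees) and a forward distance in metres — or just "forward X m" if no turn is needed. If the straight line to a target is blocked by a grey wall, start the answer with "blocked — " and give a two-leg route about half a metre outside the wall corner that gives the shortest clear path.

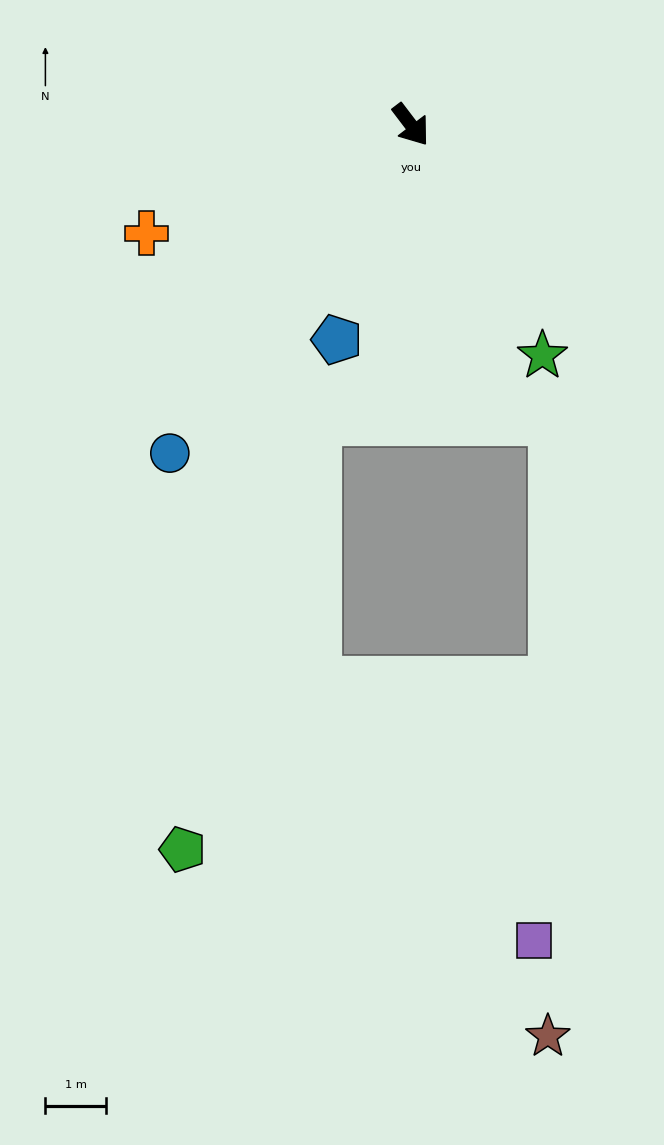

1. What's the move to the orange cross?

turn right 105°, forward 4.7 m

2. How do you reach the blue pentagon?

turn right 56°, forward 3.8 m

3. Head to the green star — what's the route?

turn right 8°, forward 4.4 m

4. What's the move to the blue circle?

turn right 74°, forward 6.7 m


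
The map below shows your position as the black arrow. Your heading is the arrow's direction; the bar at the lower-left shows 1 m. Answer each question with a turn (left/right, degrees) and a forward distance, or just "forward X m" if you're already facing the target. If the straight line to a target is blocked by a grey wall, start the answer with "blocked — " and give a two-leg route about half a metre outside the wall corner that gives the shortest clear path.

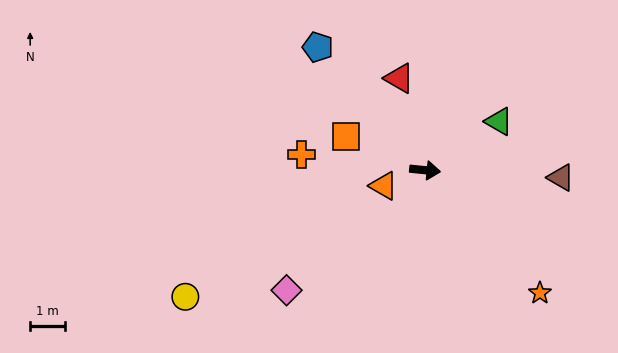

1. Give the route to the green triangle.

turn left 39°, forward 2.6 m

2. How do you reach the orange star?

turn right 41°, forward 4.9 m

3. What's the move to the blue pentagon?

turn left 137°, forward 4.7 m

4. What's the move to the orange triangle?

turn right 154°, forward 1.3 m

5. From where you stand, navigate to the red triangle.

turn left 111°, forward 2.8 m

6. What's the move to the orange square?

turn left 163°, forward 2.5 m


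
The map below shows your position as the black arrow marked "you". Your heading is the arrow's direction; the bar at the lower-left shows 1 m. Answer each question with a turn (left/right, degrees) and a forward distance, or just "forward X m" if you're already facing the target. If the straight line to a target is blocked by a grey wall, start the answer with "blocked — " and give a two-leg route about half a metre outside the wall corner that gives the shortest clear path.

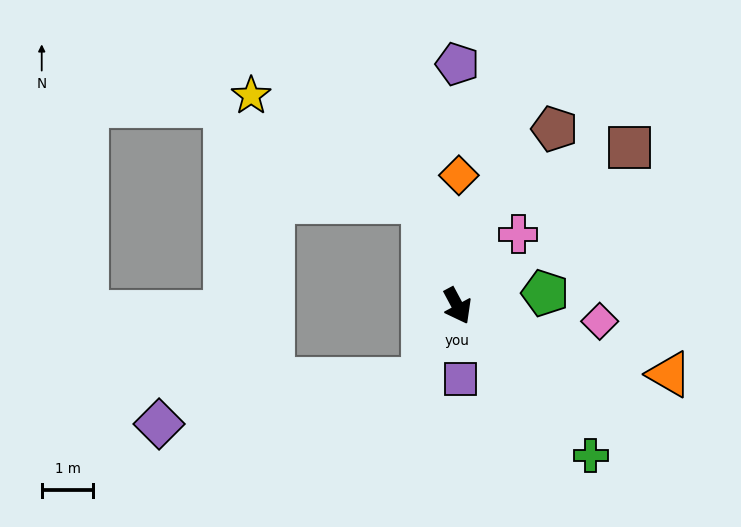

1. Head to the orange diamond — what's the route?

turn left 151°, forward 2.5 m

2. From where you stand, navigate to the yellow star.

blocked — turn left 170°, forward 2.1 m, then turn left 40°, forward 3.9 m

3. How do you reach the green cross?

turn left 14°, forward 3.9 m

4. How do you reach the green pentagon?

turn left 70°, forward 1.7 m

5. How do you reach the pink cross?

turn left 112°, forward 1.8 m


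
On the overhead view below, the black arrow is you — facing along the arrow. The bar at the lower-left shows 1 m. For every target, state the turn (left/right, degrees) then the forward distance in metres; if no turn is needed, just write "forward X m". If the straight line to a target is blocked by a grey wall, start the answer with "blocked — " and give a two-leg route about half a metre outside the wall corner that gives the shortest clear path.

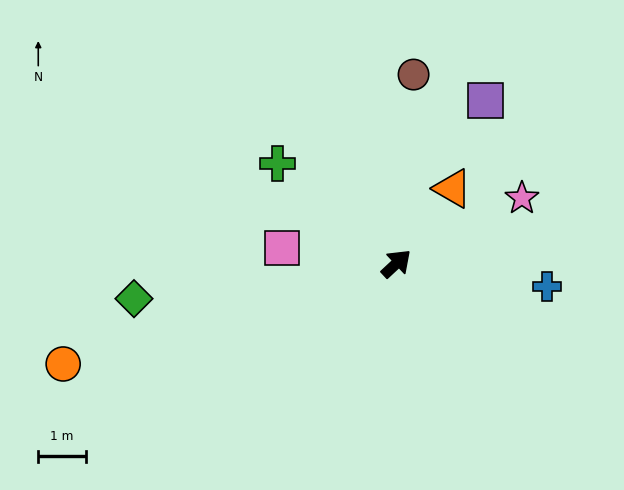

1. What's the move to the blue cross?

turn right 52°, forward 3.2 m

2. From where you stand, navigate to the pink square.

turn left 129°, forward 2.4 m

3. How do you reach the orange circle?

turn left 154°, forward 7.3 m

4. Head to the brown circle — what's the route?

turn left 42°, forward 4.0 m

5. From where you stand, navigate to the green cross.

turn left 97°, forward 3.3 m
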